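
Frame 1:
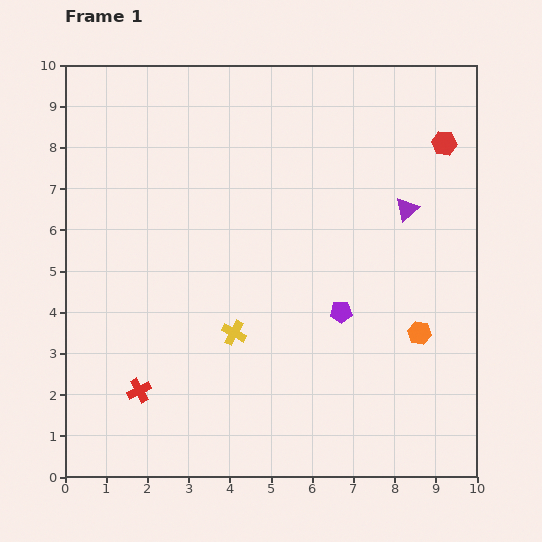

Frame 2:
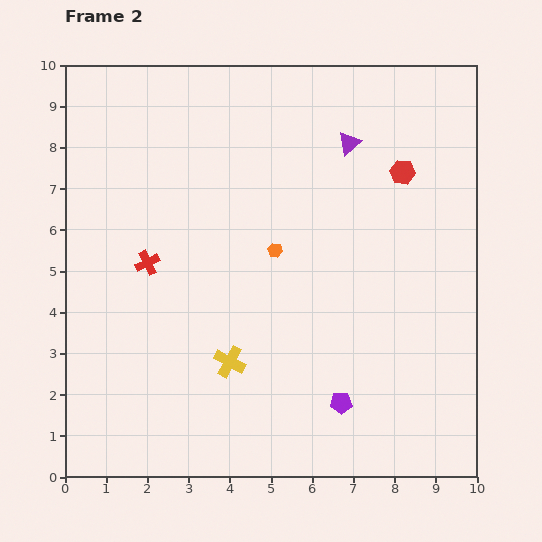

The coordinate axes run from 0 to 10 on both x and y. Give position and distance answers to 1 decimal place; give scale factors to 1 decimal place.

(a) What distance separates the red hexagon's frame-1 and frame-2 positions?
1.2

The red hexagon moved from (9.2, 8.1) to (8.2, 7.4), a distance of √(1.0² + 0.7²) ≈ 1.2.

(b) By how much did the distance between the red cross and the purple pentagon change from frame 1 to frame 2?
+0.5

Distance in frame 1: 5.3. Distance in frame 2: 5.8.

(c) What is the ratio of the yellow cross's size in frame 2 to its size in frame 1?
1.3×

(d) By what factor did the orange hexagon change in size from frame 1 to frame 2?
0.6×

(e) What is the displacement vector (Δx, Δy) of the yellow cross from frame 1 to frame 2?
(-0.1, -0.7)

The yellow cross was at (4.1, 3.5) in frame 1 and (4.0, 2.8) in frame 2.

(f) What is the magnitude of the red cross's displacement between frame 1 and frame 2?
3.1

The red cross moved from (1.8, 2.1) to (2.0, 5.2), a distance of √(0.2² + 3.1²) ≈ 3.1.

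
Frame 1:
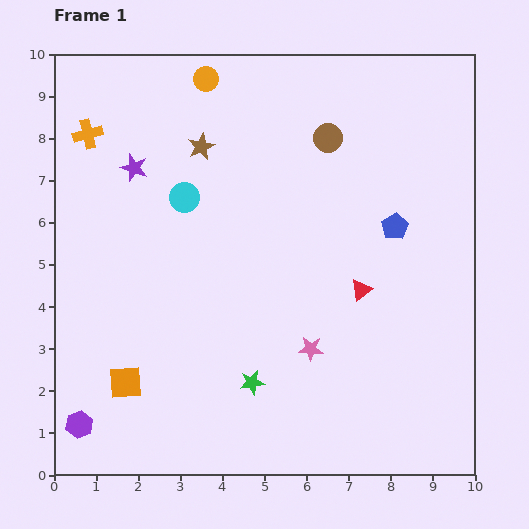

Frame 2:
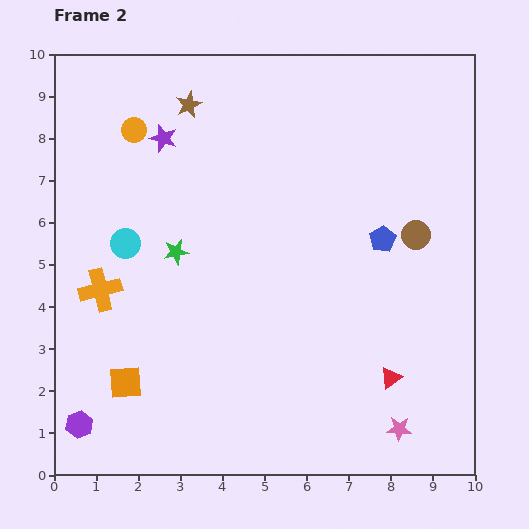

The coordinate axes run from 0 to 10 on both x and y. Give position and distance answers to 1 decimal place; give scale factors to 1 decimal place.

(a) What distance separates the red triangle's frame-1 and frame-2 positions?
2.2

The red triangle moved from (7.3, 4.4) to (8.0, 2.3), a distance of √(0.7² + 2.1²) ≈ 2.2.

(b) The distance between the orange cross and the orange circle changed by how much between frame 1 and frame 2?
+0.8

Distance in frame 1: 3.1. Distance in frame 2: 3.9.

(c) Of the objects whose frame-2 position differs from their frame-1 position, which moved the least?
the blue pentagon

(moved 0.4)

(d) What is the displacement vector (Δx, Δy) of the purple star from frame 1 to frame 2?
(0.7, 0.7)

The purple star was at (1.9, 7.3) in frame 1 and (2.6, 8.0) in frame 2.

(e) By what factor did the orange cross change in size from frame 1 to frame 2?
1.4×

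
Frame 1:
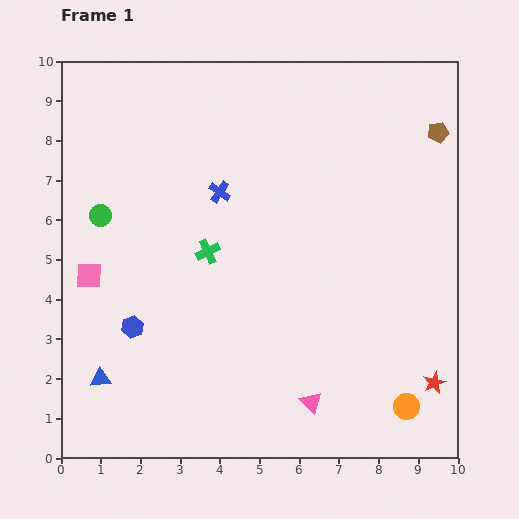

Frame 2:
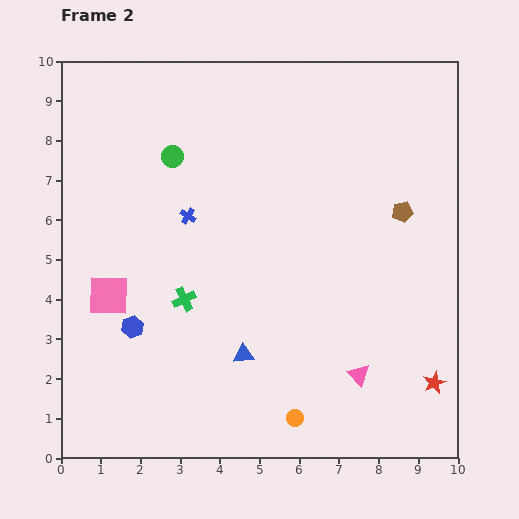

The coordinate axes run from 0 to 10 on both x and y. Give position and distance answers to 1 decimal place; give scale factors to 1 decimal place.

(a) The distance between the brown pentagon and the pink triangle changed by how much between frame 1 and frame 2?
-3.3

Distance in frame 1: 7.5. Distance in frame 2: 4.2.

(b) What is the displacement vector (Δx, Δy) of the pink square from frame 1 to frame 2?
(0.5, -0.5)

The pink square was at (0.7, 4.6) in frame 1 and (1.2, 4.1) in frame 2.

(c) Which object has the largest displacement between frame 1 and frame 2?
the blue triangle

(moved 3.6; next 2.8)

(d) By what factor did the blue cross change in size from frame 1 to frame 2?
0.7×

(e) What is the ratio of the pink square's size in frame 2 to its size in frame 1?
1.6×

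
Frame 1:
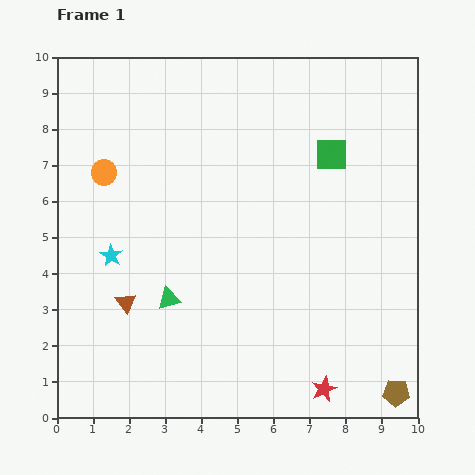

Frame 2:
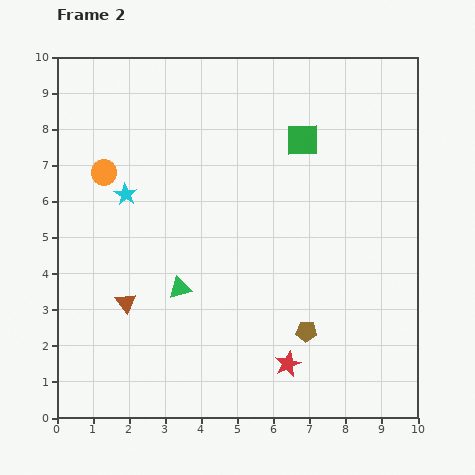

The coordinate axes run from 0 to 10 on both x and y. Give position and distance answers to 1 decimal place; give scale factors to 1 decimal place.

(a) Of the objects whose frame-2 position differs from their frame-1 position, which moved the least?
the green triangle

(moved 0.4)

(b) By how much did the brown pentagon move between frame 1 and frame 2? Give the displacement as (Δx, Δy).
(-2.5, 1.7)

The brown pentagon was at (9.4, 0.7) in frame 1 and (6.9, 2.4) in frame 2.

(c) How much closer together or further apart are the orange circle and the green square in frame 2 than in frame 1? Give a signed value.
-0.7

Distance in frame 1: 6.3. Distance in frame 2: 5.6.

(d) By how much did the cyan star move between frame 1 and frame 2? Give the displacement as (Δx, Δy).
(0.4, 1.7)

The cyan star was at (1.5, 4.5) in frame 1 and (1.9, 6.2) in frame 2.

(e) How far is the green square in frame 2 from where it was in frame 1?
0.9

The green square moved from (7.6, 7.3) to (6.8, 7.7), a distance of √(0.8² + 0.4²) ≈ 0.9.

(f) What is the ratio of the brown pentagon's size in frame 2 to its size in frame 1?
0.8×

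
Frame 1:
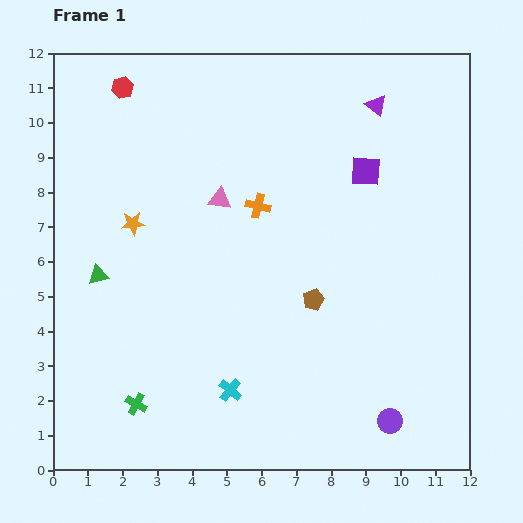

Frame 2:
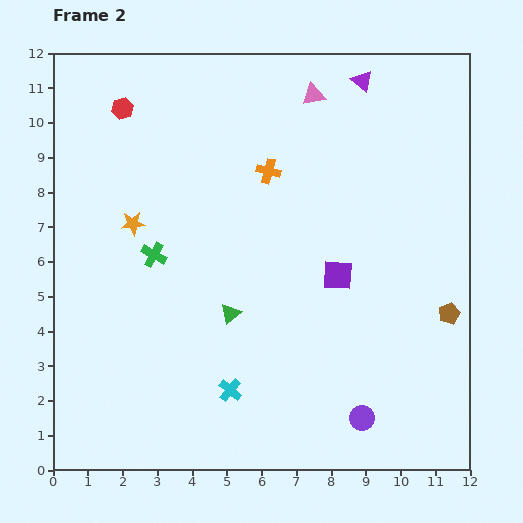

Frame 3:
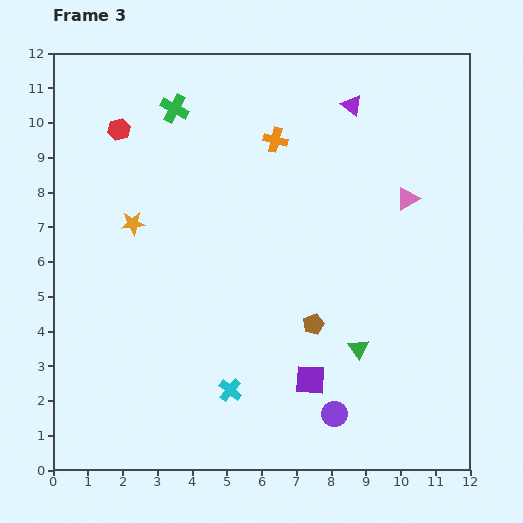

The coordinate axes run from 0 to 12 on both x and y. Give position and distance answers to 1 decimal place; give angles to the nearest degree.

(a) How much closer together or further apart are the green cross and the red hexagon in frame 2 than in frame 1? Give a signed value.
-4.8

Distance in frame 1: 9.1. Distance in frame 2: 4.3.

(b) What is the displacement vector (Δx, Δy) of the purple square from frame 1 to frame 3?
(-1.6, -6.0)

The purple square was at (9.0, 8.6) in frame 1 and (7.4, 2.6) in frame 3.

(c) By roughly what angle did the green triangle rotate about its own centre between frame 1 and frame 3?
50° counter-clockwise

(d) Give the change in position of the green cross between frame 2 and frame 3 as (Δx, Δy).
(0.6, 4.2)

The green cross was at (2.9, 6.2) in frame 2 and (3.5, 10.4) in frame 3.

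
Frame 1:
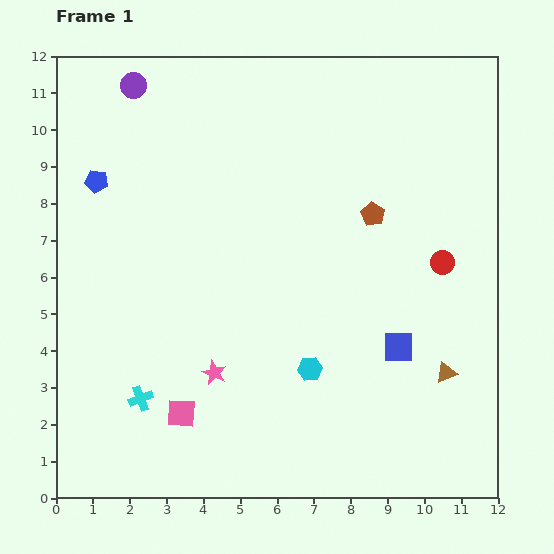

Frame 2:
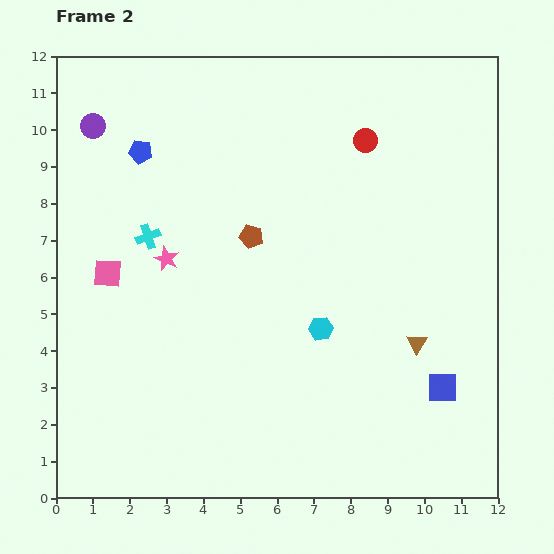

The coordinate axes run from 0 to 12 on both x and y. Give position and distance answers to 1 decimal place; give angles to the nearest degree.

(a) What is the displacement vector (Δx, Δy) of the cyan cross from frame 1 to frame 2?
(0.2, 4.4)

The cyan cross was at (2.3, 2.7) in frame 1 and (2.5, 7.1) in frame 2.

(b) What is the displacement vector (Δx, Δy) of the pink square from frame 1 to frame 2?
(-2.0, 3.8)

The pink square was at (3.4, 2.3) in frame 1 and (1.4, 6.1) in frame 2.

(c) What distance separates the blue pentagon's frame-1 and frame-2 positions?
1.4

The blue pentagon moved from (1.1, 8.6) to (2.3, 9.4), a distance of √(1.2² + 0.8²) ≈ 1.4.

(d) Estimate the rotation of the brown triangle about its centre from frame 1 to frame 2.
37° counter-clockwise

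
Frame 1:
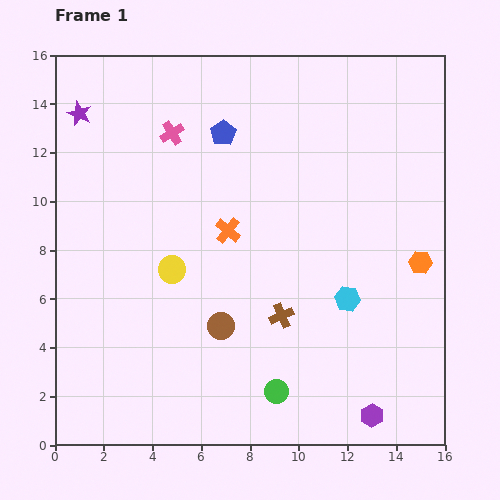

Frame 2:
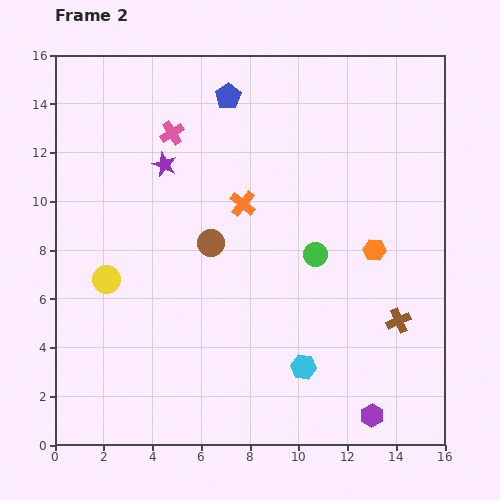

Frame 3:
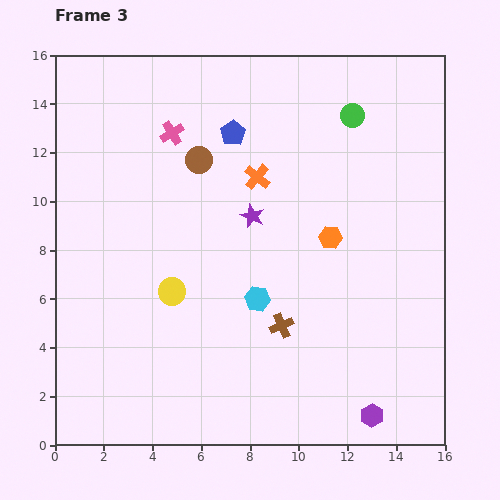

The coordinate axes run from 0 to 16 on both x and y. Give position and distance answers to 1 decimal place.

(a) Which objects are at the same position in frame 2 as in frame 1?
the purple hexagon, the pink cross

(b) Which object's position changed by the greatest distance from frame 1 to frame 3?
the green circle

(moved 11.7; next 8.2)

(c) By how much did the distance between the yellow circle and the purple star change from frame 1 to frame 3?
-2.9

Distance in frame 1: 7.4. Distance in frame 3: 4.5.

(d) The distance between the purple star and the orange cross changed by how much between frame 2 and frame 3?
-2.0

Distance in frame 2: 3.6. Distance in frame 3: 1.6.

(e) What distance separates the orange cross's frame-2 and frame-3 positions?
1.3

The orange cross moved from (7.7, 9.9) to (8.3, 11.0), a distance of √(0.6² + 1.1²) ≈ 1.3.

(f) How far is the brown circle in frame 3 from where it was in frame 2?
3.4

The brown circle moved from (6.4, 8.3) to (5.9, 11.7), a distance of √(0.5² + 3.4²) ≈ 3.4.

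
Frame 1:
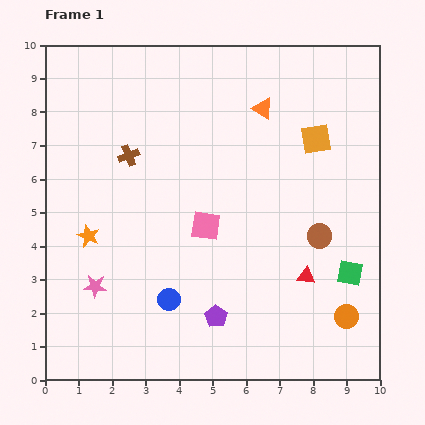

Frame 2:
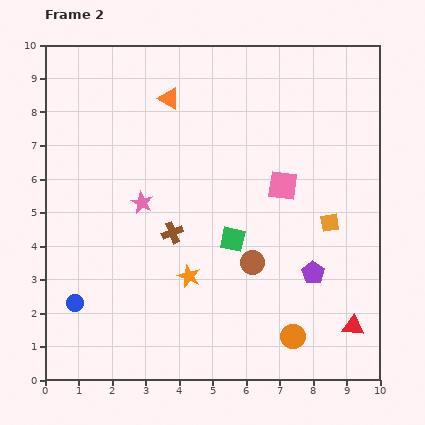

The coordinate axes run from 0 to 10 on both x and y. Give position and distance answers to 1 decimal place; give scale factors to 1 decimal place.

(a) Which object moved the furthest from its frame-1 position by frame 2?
the green square

(moved 3.6; next 3.2)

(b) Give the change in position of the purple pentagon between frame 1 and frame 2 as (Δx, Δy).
(2.9, 1.3)

The purple pentagon was at (5.1, 1.9) in frame 1 and (8.0, 3.2) in frame 2.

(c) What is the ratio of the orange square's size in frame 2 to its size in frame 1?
0.6×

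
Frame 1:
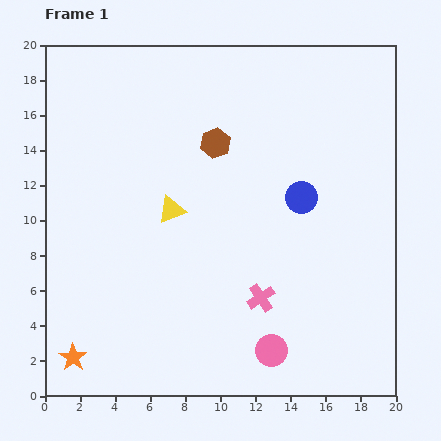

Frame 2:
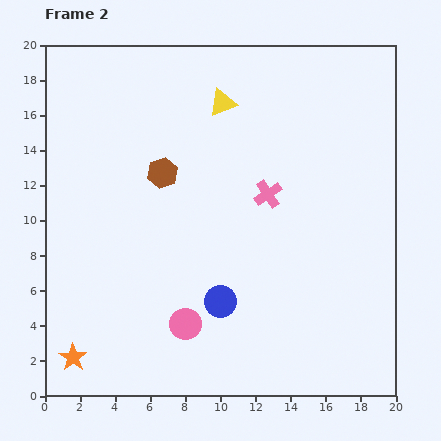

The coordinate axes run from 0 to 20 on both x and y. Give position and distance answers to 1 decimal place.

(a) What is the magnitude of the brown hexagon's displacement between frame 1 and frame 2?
3.4

The brown hexagon moved from (9.7, 14.4) to (6.7, 12.7), a distance of √(3.0² + 1.7²) ≈ 3.4.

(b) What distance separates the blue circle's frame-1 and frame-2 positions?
7.5

The blue circle moved from (14.6, 11.3) to (10.0, 5.4), a distance of √(4.6² + 5.9²) ≈ 7.5.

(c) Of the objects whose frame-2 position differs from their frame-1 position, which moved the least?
the brown hexagon

(moved 3.4)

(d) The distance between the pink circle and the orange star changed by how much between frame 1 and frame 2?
-4.6

Distance in frame 1: 11.3. Distance in frame 2: 6.7.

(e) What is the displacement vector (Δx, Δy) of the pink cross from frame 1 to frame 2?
(0.4, 5.9)

The pink cross was at (12.3, 5.6) in frame 1 and (12.7, 11.5) in frame 2.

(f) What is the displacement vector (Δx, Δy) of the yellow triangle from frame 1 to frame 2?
(2.9, 6.1)

The yellow triangle was at (7.2, 10.6) in frame 1 and (10.1, 16.7) in frame 2.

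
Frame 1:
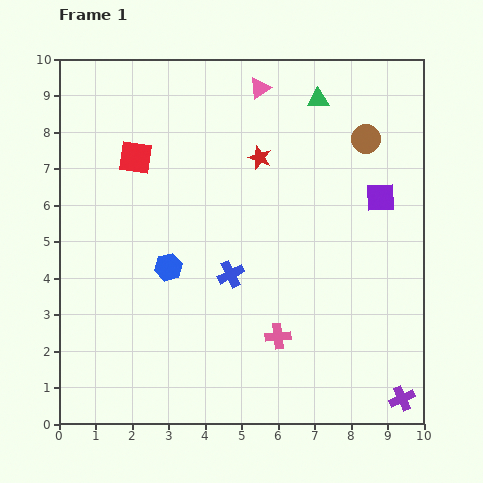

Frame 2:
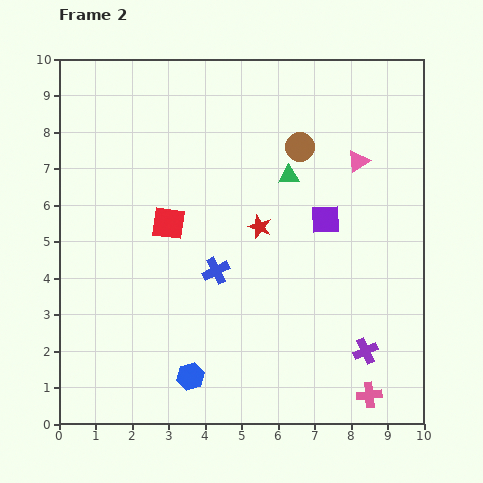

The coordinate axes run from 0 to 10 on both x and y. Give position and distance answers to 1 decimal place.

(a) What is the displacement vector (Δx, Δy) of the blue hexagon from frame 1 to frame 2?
(0.6, -3.0)

The blue hexagon was at (3.0, 4.3) in frame 1 and (3.6, 1.3) in frame 2.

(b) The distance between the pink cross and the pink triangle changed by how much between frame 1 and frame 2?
-0.4

Distance in frame 1: 6.8. Distance in frame 2: 6.4.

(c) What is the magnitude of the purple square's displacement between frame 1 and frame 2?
1.6

The purple square moved from (8.8, 6.2) to (7.3, 5.6), a distance of √(1.5² + 0.6²) ≈ 1.6.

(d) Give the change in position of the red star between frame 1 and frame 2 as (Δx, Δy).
(0.0, -1.9)

The red star was at (5.5, 7.3) in frame 1 and (5.5, 5.4) in frame 2.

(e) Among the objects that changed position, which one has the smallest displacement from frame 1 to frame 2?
the blue cross

(moved 0.4)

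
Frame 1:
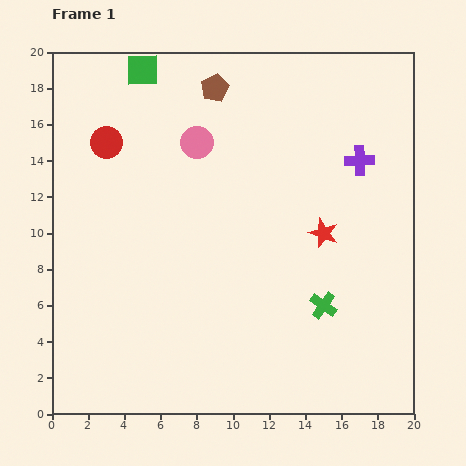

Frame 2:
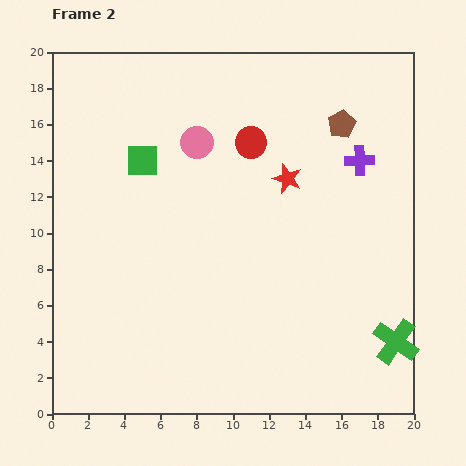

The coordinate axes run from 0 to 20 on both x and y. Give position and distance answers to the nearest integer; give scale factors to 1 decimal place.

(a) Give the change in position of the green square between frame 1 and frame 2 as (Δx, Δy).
(0, -5)

The green square was at (5, 19) in frame 1 and (5, 14) in frame 2.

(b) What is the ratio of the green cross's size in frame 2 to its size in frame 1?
1.7×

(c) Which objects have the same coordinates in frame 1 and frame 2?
the purple cross, the pink circle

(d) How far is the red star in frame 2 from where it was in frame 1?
4

The red star moved from (15, 10) to (13, 13), a distance of √(2² + 3²) ≈ 4.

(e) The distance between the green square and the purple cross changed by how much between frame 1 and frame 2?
-1

Distance in frame 1: 13. Distance in frame 2: 12.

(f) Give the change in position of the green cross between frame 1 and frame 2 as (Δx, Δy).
(4, -2)

The green cross was at (15, 6) in frame 1 and (19, 4) in frame 2.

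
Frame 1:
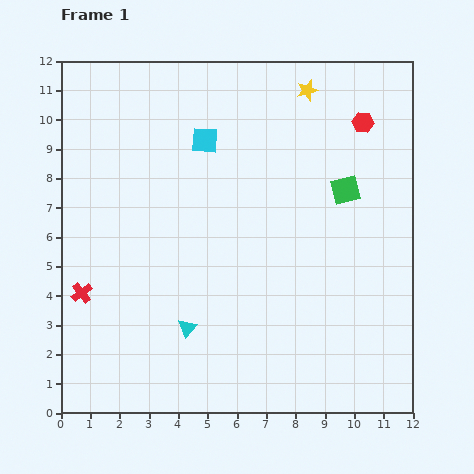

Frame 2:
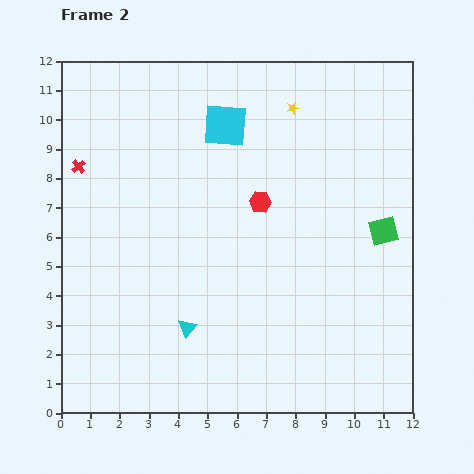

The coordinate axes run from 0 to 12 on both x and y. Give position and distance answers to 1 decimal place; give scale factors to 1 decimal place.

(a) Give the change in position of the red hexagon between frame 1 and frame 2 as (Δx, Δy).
(-3.5, -2.7)

The red hexagon was at (10.3, 9.9) in frame 1 and (6.8, 7.2) in frame 2.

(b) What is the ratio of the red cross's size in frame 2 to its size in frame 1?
0.7×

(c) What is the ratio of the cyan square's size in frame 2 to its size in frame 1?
1.6×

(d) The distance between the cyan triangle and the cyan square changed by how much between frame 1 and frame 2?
+0.6

Distance in frame 1: 6.4. Distance in frame 2: 7.0.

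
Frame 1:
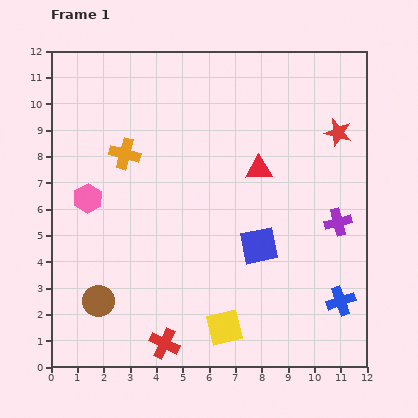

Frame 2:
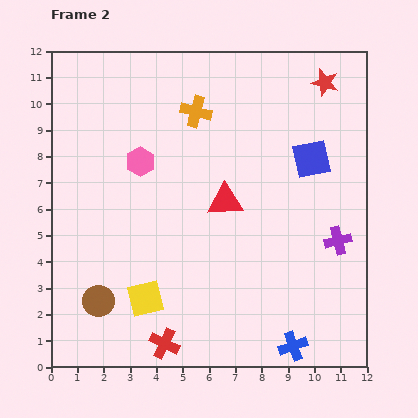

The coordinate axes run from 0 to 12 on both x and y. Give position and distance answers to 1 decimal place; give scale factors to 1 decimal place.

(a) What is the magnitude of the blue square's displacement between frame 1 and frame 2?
3.9

The blue square moved from (7.9, 4.6) to (9.9, 7.9), a distance of √(2.0² + 3.3²) ≈ 3.9.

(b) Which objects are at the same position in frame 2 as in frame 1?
the brown circle, the red cross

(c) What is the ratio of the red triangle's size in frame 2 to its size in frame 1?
1.3×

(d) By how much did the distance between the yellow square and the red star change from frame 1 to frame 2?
+2.1

Distance in frame 1: 8.6. Distance in frame 2: 10.7.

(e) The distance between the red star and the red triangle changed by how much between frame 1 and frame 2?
+2.6

Distance in frame 1: 3.3. Distance in frame 2: 5.9.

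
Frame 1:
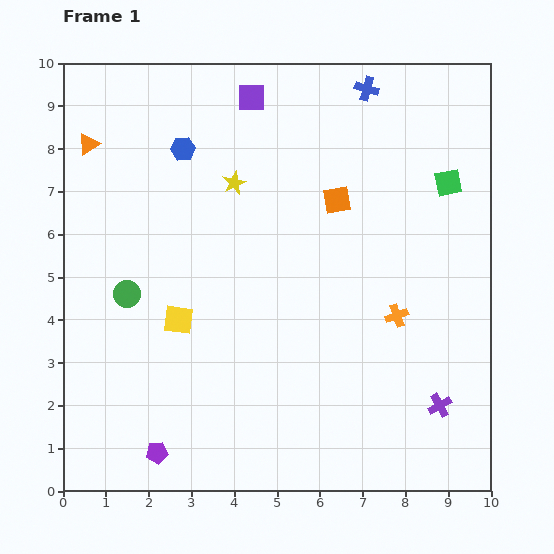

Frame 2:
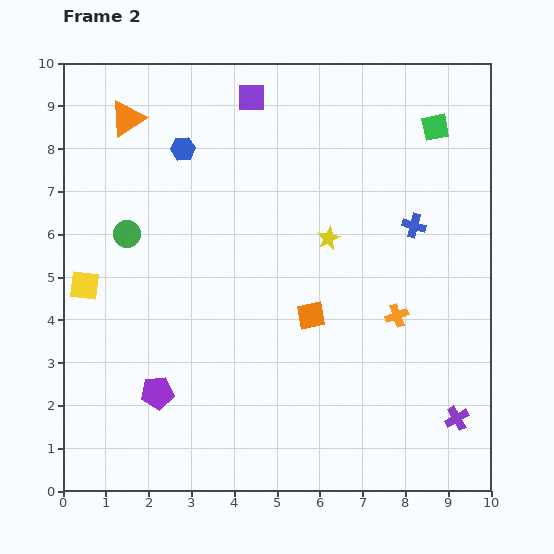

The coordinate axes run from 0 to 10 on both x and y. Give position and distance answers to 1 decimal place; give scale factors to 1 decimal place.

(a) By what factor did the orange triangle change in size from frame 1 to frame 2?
1.7×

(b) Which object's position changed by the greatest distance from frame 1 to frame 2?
the blue cross

(moved 3.4; next 2.8)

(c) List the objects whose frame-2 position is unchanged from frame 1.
the purple square, the orange cross, the blue hexagon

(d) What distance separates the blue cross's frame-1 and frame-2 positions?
3.4

The blue cross moved from (7.1, 9.4) to (8.2, 6.2), a distance of √(1.1² + 3.2²) ≈ 3.4.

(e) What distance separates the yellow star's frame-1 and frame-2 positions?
2.6

The yellow star moved from (4.0, 7.2) to (6.2, 5.9), a distance of √(2.2² + 1.3²) ≈ 2.6.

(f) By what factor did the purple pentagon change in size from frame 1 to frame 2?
1.5×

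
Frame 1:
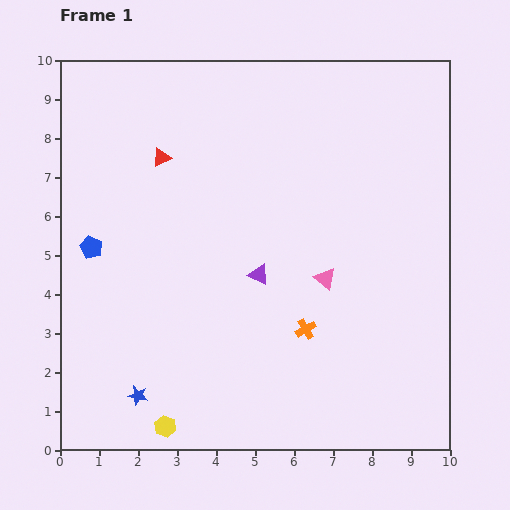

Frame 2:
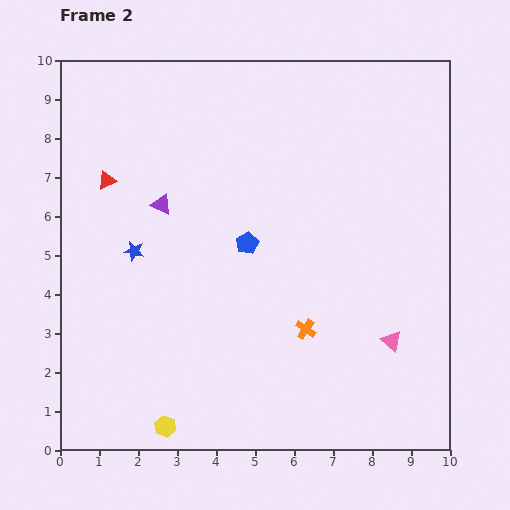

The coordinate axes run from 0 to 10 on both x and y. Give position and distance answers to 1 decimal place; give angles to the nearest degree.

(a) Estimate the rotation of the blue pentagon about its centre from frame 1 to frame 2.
20° clockwise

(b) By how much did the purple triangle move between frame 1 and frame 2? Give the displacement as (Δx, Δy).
(-2.5, 1.8)

The purple triangle was at (5.1, 4.5) in frame 1 and (2.6, 6.3) in frame 2.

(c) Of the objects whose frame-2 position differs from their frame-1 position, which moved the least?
the red triangle

(moved 1.5)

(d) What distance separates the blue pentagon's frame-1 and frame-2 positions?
4.0

The blue pentagon moved from (0.8, 5.2) to (4.8, 5.3), a distance of √(4.0² + 0.1²) ≈ 4.0.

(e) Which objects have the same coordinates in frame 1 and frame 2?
the yellow hexagon, the orange cross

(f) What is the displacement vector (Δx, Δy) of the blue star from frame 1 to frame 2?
(-0.1, 3.7)

The blue star was at (2.0, 1.4) in frame 1 and (1.9, 5.1) in frame 2.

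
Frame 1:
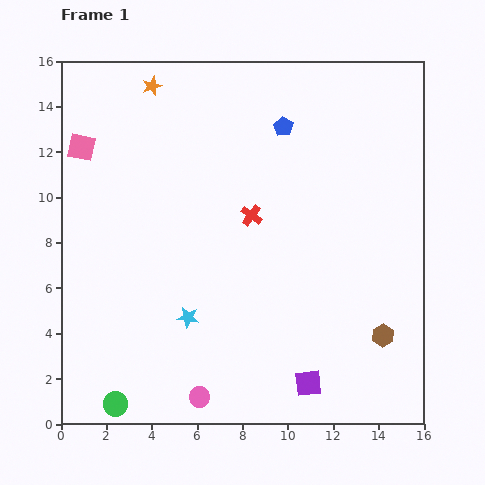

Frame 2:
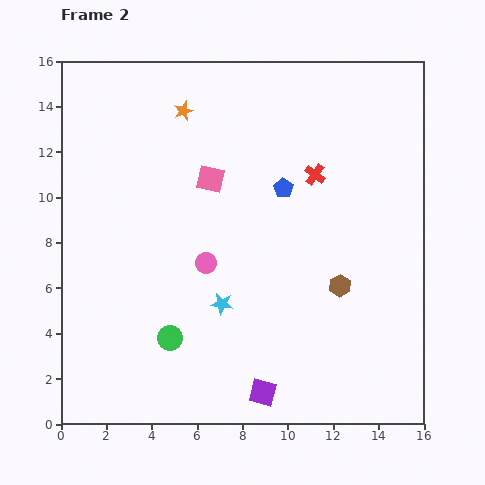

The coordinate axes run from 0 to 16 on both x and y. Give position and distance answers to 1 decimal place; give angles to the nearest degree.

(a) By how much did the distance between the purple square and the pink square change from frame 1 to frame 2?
-4.7

Distance in frame 1: 14.4. Distance in frame 2: 9.7.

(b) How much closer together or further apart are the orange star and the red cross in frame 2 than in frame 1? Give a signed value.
-0.8

Distance in frame 1: 7.2. Distance in frame 2: 6.4.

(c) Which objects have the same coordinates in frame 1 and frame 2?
none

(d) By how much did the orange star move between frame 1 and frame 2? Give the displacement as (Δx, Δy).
(1.4, -1.1)

The orange star was at (4.0, 14.9) in frame 1 and (5.4, 13.8) in frame 2.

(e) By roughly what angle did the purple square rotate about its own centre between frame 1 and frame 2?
21° clockwise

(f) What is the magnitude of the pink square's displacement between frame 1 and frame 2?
5.9

The pink square moved from (0.9, 12.2) to (6.6, 10.8), a distance of √(5.7² + 1.4²) ≈ 5.9.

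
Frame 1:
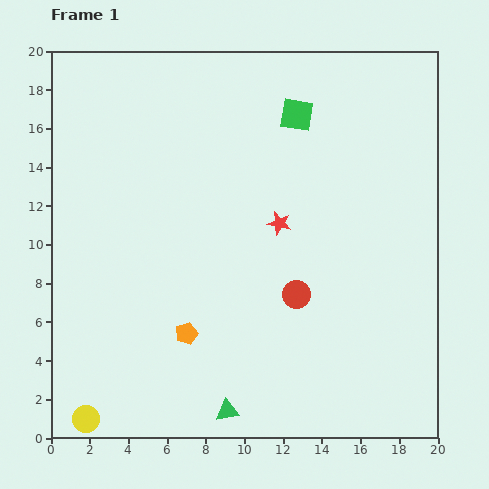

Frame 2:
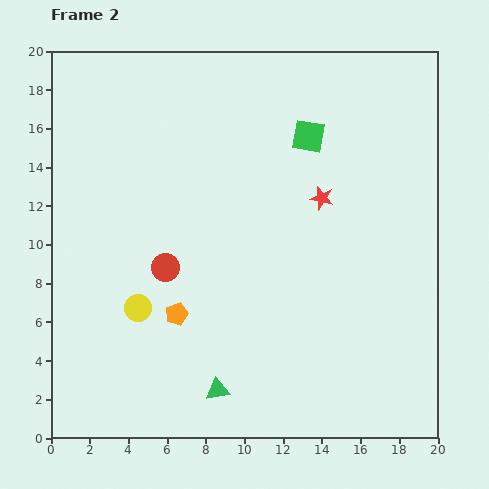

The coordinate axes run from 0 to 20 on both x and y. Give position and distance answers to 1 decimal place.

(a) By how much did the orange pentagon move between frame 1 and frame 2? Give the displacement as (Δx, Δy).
(-0.5, 1.0)

The orange pentagon was at (7.0, 5.4) in frame 1 and (6.5, 6.4) in frame 2.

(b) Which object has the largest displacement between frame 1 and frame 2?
the red circle

(moved 6.9; next 6.3)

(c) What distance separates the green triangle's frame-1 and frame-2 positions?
1.2

The green triangle moved from (9.1, 1.4) to (8.6, 2.5), a distance of √(0.5² + 1.1²) ≈ 1.2.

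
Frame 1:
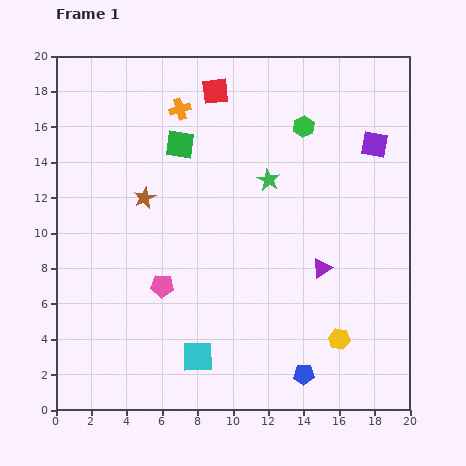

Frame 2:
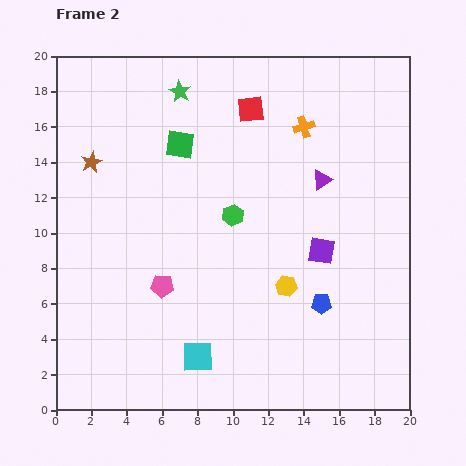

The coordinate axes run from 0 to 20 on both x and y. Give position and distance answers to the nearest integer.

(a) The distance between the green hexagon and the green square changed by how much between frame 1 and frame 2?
-2

Distance in frame 1: 7. Distance in frame 2: 5.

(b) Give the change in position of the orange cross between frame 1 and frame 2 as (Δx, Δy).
(7, -1)

The orange cross was at (7, 17) in frame 1 and (14, 16) in frame 2.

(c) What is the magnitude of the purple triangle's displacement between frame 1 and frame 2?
5

The purple triangle moved from (15, 8) to (15, 13), a distance of √(0² + 5²) ≈ 5.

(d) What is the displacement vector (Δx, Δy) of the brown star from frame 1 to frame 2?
(-3, 2)

The brown star was at (5, 12) in frame 1 and (2, 14) in frame 2.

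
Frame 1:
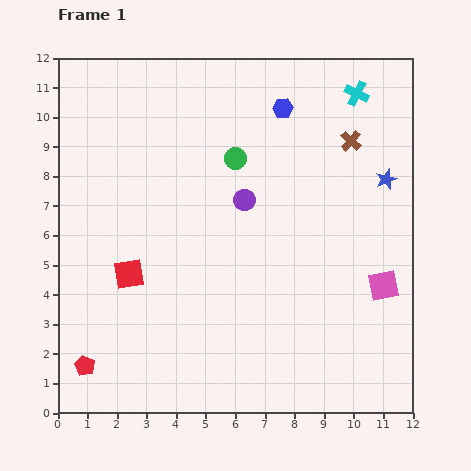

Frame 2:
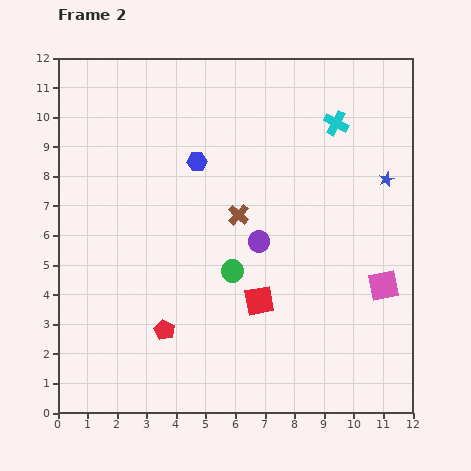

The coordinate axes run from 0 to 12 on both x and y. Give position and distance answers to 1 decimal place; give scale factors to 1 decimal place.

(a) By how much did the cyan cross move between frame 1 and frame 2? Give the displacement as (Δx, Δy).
(-0.7, -1.0)

The cyan cross was at (10.1, 10.8) in frame 1 and (9.4, 9.8) in frame 2.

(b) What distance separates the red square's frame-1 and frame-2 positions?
4.5

The red square moved from (2.4, 4.7) to (6.8, 3.8), a distance of √(4.4² + 0.9²) ≈ 4.5.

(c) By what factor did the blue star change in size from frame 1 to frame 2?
0.7×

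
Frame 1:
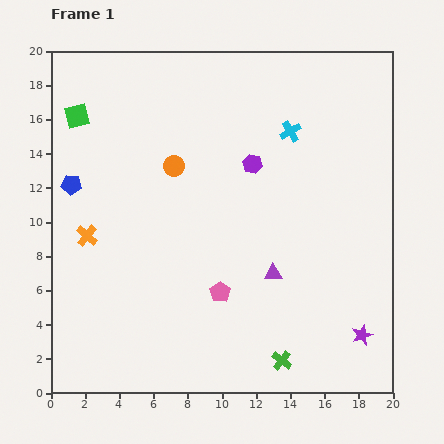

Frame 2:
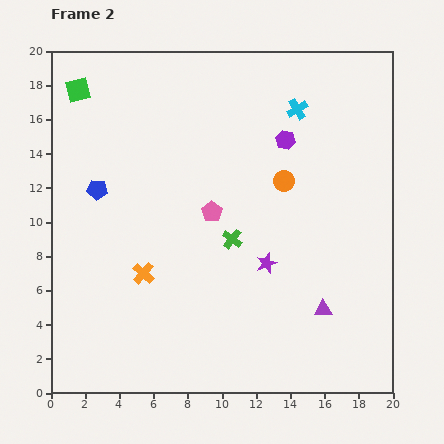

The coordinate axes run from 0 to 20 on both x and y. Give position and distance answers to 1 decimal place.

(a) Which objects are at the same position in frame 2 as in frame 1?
none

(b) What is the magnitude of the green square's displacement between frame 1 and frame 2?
1.5

The green square moved from (1.5, 16.2) to (1.6, 17.7), a distance of √(0.1² + 1.5²) ≈ 1.5.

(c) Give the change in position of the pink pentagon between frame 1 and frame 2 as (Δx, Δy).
(-0.5, 4.7)

The pink pentagon was at (9.9, 5.9) in frame 1 and (9.4, 10.6) in frame 2.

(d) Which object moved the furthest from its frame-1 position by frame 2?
the green cross

(moved 7.7; next 7.0)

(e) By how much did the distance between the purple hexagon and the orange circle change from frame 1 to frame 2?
-2.2

Distance in frame 1: 4.6. Distance in frame 2: 2.4.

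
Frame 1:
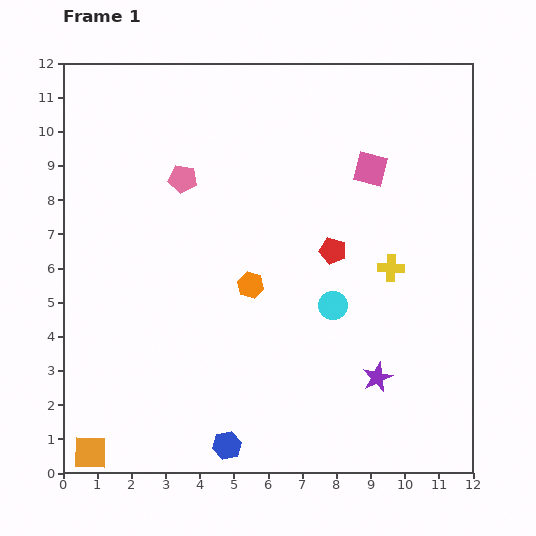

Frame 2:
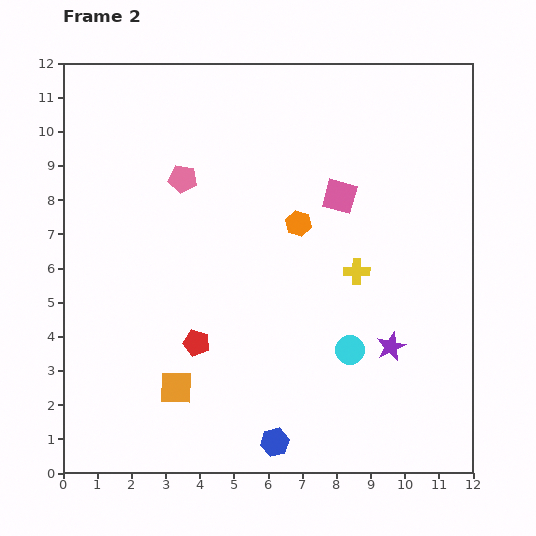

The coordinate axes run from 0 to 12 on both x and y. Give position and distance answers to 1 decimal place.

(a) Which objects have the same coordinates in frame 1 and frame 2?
the pink pentagon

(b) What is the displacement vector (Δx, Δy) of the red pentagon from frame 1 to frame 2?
(-4.0, -2.7)

The red pentagon was at (7.9, 6.5) in frame 1 and (3.9, 3.8) in frame 2.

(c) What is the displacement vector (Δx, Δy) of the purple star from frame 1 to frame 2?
(0.4, 0.9)

The purple star was at (9.2, 2.8) in frame 1 and (9.6, 3.7) in frame 2.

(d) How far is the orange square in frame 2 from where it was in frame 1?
3.1

The orange square moved from (0.8, 0.6) to (3.3, 2.5), a distance of √(2.5² + 1.9²) ≈ 3.1.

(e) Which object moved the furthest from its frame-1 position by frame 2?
the red pentagon

(moved 4.8; next 3.1)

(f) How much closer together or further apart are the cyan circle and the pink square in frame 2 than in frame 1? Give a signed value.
+0.4

Distance in frame 1: 4.1. Distance in frame 2: 4.5.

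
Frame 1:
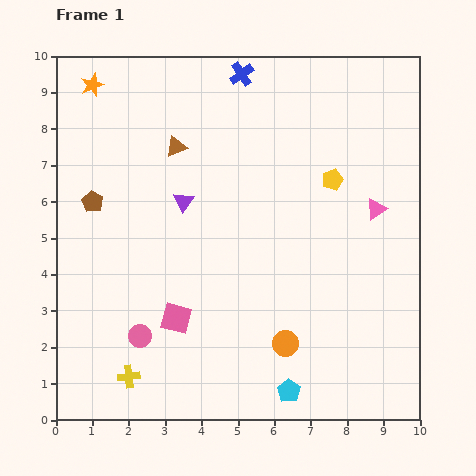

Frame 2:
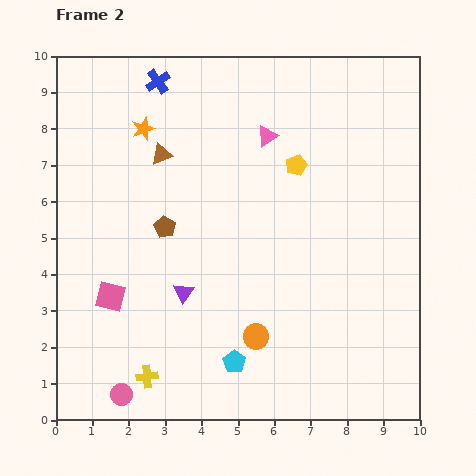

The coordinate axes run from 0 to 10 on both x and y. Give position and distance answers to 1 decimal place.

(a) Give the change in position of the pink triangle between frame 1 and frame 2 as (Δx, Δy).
(-3.0, 2.0)

The pink triangle was at (8.8, 5.8) in frame 1 and (5.8, 7.8) in frame 2.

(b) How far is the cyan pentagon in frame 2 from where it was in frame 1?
1.7

The cyan pentagon moved from (6.4, 0.8) to (4.9, 1.6), a distance of √(1.5² + 0.8²) ≈ 1.7.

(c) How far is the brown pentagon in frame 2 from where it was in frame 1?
2.1

The brown pentagon moved from (1.0, 6.0) to (3.0, 5.3), a distance of √(2.0² + 0.7²) ≈ 2.1.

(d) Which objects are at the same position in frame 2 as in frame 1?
none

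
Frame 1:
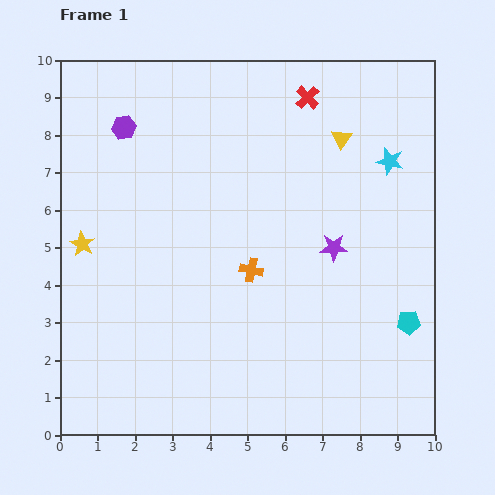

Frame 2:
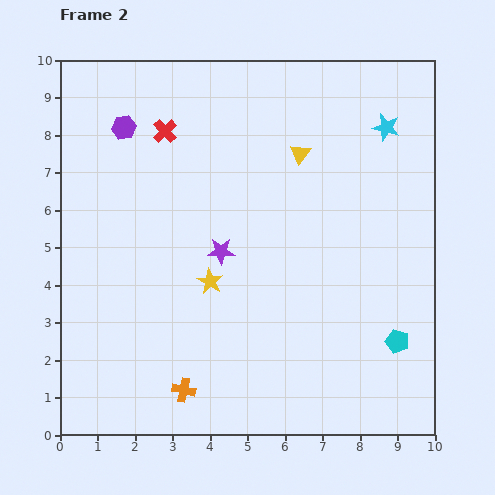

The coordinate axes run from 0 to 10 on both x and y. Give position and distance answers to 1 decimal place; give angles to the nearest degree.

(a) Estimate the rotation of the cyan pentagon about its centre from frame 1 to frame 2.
20° clockwise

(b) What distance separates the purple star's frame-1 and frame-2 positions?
3.0

The purple star moved from (7.3, 5.0) to (4.3, 4.9), a distance of √(3.0² + 0.1²) ≈ 3.0.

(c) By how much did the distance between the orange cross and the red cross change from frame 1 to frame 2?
+2.1

Distance in frame 1: 4.8. Distance in frame 2: 6.9.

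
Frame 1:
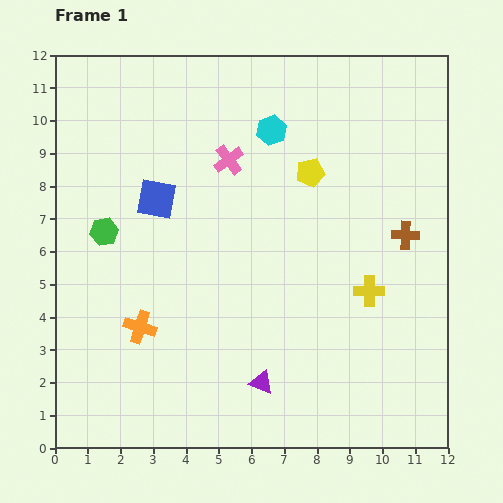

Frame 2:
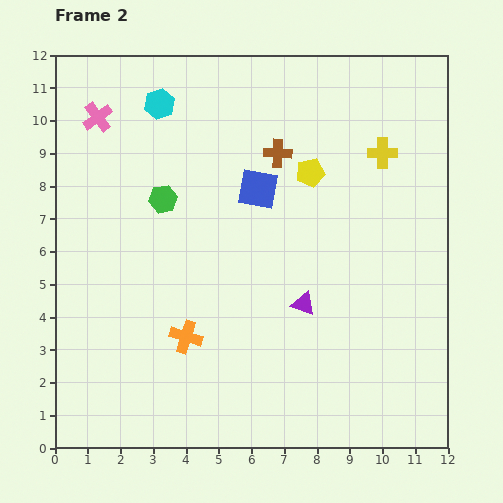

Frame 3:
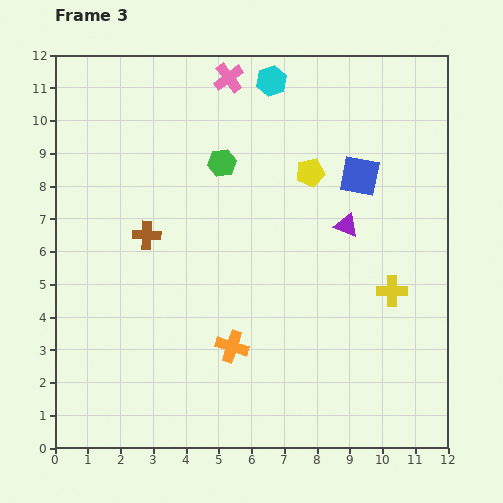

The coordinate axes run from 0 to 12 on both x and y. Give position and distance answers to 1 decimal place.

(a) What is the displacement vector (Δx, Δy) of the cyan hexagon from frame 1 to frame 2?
(-3.4, 0.8)

The cyan hexagon was at (6.6, 9.7) in frame 1 and (3.2, 10.5) in frame 2.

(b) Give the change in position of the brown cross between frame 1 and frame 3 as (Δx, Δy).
(-7.9, 0.0)

The brown cross was at (10.7, 6.5) in frame 1 and (2.8, 6.5) in frame 3.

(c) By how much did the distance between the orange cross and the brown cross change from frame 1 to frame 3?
-4.3

Distance in frame 1: 8.6. Distance in frame 3: 4.3.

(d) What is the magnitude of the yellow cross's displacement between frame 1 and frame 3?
0.7

The yellow cross moved from (9.6, 4.8) to (10.3, 4.8), a distance of √(0.7² + 0.0²) ≈ 0.7.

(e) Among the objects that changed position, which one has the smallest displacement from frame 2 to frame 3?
the orange cross

(moved 1.4)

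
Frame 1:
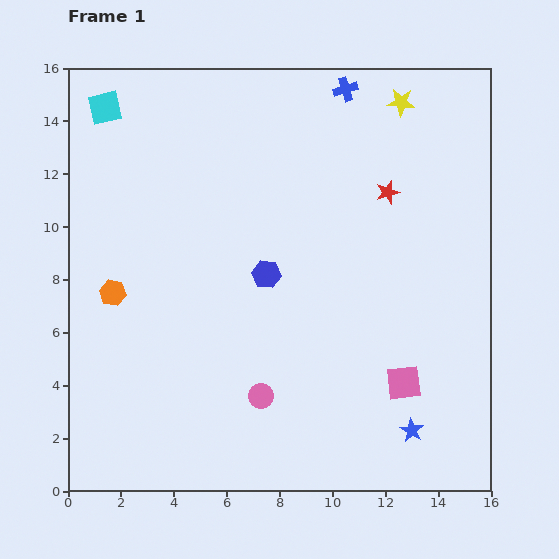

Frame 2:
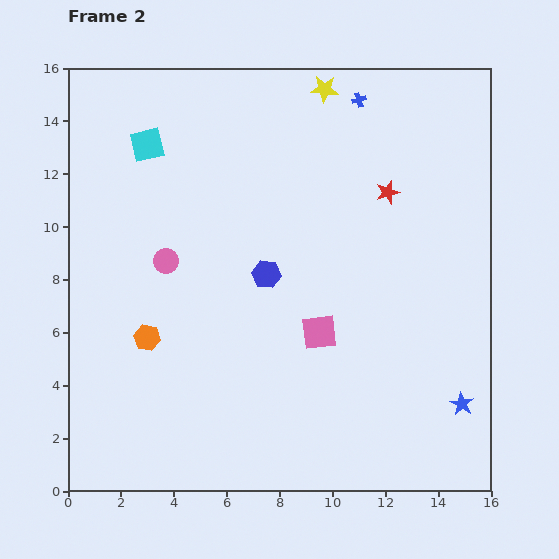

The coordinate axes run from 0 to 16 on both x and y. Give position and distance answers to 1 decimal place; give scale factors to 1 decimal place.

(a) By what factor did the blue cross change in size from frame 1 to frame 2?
0.6×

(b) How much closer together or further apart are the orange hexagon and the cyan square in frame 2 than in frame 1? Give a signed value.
+0.3

Distance in frame 1: 7.0. Distance in frame 2: 7.3.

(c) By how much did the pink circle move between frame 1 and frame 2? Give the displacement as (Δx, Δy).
(-3.6, 5.1)

The pink circle was at (7.3, 3.6) in frame 1 and (3.7, 8.7) in frame 2.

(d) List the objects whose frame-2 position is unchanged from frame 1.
the blue hexagon, the red star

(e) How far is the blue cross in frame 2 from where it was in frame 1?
0.6

The blue cross moved from (10.5, 15.2) to (11.0, 14.8), a distance of √(0.5² + 0.4²) ≈ 0.6.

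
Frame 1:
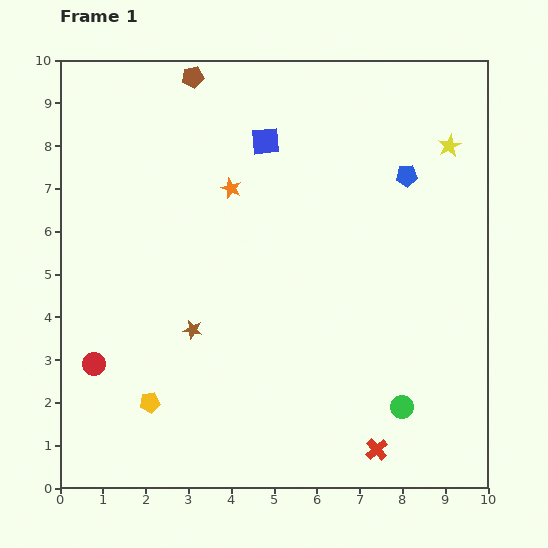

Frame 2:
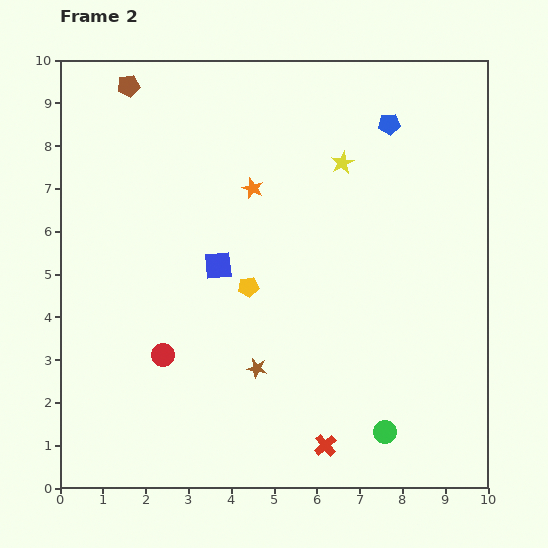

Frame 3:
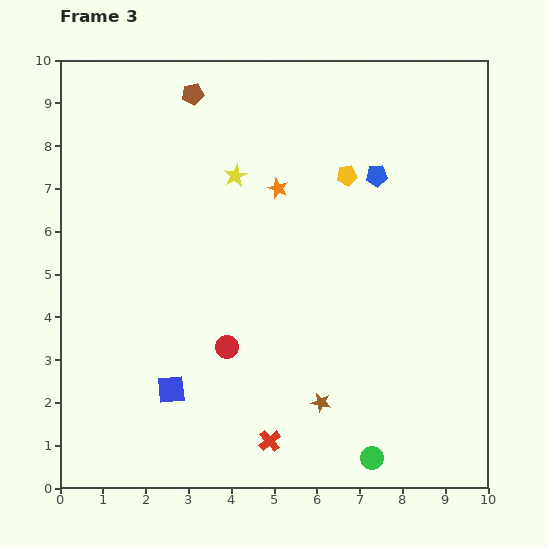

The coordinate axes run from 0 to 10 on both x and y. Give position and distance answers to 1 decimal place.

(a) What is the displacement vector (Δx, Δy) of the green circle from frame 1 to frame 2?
(-0.4, -0.6)

The green circle was at (8.0, 1.9) in frame 1 and (7.6, 1.3) in frame 2.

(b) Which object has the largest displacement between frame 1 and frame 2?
the yellow pentagon

(moved 3.5; next 3.1)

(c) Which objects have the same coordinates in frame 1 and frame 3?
none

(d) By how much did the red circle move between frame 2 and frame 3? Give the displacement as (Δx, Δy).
(1.5, 0.2)

The red circle was at (2.4, 3.1) in frame 2 and (3.9, 3.3) in frame 3.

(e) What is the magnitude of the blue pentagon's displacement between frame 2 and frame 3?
1.2

The blue pentagon moved from (7.7, 8.5) to (7.4, 7.3), a distance of √(0.3² + 1.2²) ≈ 1.2.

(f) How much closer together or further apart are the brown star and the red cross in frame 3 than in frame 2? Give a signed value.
-0.9

Distance in frame 2: 2.4. Distance in frame 3: 1.5.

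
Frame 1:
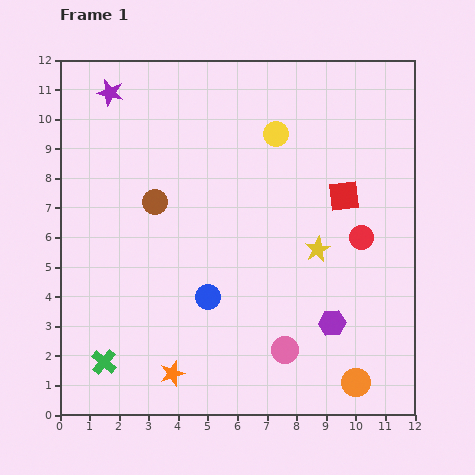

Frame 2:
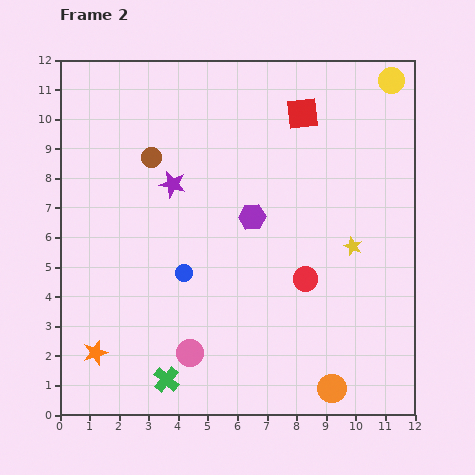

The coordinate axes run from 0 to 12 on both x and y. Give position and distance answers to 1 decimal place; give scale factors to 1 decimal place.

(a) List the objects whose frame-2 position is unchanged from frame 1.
none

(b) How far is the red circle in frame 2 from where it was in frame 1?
2.4

The red circle moved from (10.2, 6.0) to (8.3, 4.6), a distance of √(1.9² + 1.4²) ≈ 2.4.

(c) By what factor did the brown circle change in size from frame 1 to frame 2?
0.8×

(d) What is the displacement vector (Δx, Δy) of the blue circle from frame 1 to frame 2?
(-0.8, 0.8)

The blue circle was at (5.0, 4.0) in frame 1 and (4.2, 4.8) in frame 2.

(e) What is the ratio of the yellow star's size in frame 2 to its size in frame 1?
0.7×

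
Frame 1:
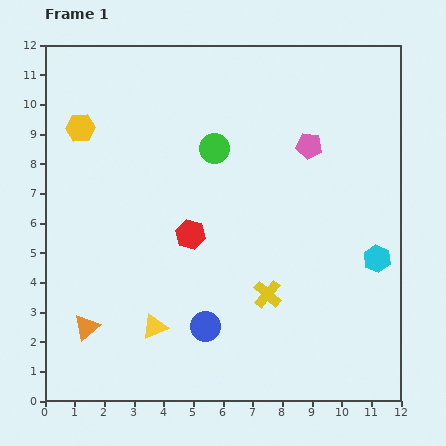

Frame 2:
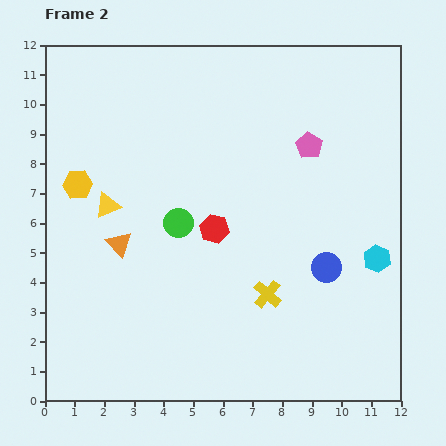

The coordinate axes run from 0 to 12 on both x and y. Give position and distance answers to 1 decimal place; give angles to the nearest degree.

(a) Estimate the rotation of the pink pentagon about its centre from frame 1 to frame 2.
23° clockwise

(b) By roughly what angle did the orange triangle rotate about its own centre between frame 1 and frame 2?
33° counter-clockwise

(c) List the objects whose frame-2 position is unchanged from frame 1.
the pink pentagon, the cyan hexagon, the yellow cross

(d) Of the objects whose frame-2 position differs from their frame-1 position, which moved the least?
the red hexagon

(moved 0.8)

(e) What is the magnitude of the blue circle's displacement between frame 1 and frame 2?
4.6

The blue circle moved from (5.4, 2.5) to (9.5, 4.5), a distance of √(4.1² + 2.0²) ≈ 4.6.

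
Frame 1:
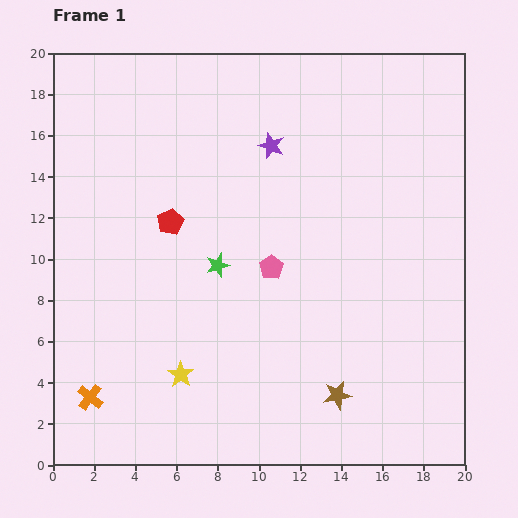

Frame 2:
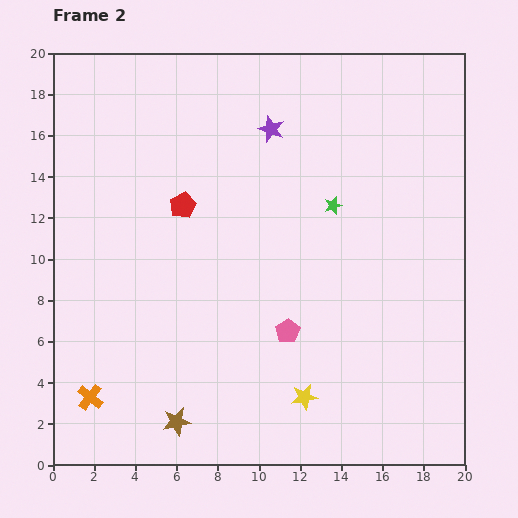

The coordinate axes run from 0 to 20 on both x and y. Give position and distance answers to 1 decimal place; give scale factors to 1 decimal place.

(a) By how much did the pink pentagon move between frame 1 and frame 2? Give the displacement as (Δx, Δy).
(0.8, -3.1)

The pink pentagon was at (10.6, 9.6) in frame 1 and (11.4, 6.5) in frame 2.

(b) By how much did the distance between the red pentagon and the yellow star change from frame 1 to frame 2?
+3.6

Distance in frame 1: 7.4. Distance in frame 2: 11.0.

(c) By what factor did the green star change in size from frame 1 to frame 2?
0.8×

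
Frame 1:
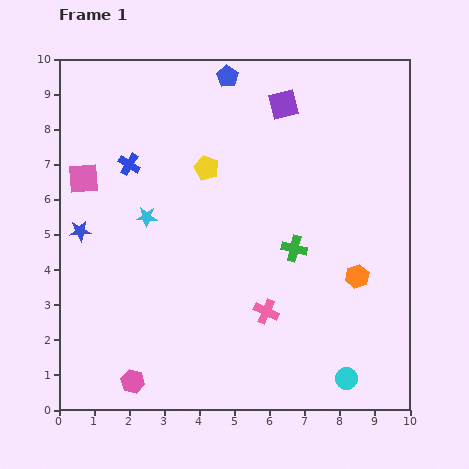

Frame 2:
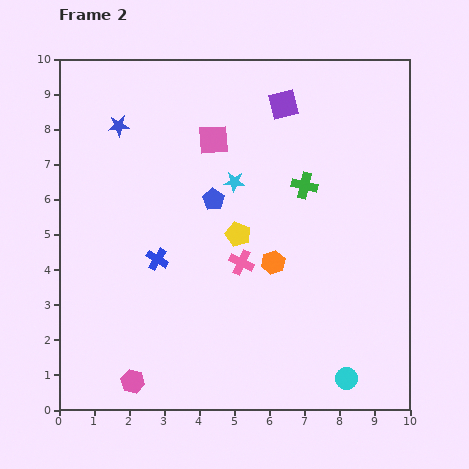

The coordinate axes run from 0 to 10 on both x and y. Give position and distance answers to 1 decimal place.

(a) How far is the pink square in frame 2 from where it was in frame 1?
3.9

The pink square moved from (0.7, 6.6) to (4.4, 7.7), a distance of √(3.7² + 1.1²) ≈ 3.9.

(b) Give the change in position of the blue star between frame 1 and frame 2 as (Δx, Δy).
(1.1, 3.0)

The blue star was at (0.6, 5.1) in frame 1 and (1.7, 8.1) in frame 2.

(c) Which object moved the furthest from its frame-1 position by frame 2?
the pink square

(moved 3.9; next 3.5)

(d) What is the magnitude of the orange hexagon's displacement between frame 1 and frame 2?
2.4

The orange hexagon moved from (8.5, 3.8) to (6.1, 4.2), a distance of √(2.4² + 0.4²) ≈ 2.4.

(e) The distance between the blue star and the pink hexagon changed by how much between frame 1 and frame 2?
+2.7

Distance in frame 1: 4.6. Distance in frame 2: 7.3.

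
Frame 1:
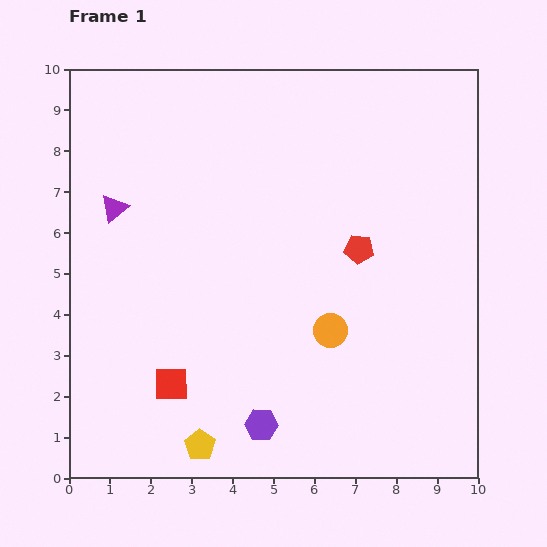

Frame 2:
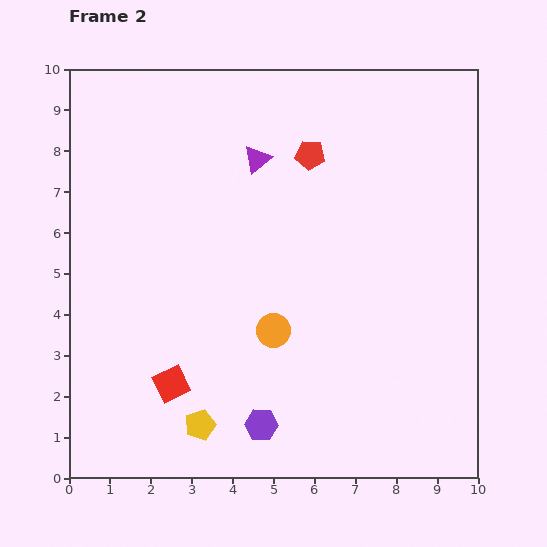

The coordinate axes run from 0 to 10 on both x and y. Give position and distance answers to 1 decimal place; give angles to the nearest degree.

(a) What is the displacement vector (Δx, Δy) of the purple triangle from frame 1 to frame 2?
(3.5, 1.2)

The purple triangle was at (1.1, 6.6) in frame 1 and (4.6, 7.8) in frame 2.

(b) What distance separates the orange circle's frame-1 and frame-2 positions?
1.4

The orange circle moved from (6.4, 3.6) to (5.0, 3.6), a distance of √(1.4² + 0.0²) ≈ 1.4.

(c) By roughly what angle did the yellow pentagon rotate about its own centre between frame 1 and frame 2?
17° clockwise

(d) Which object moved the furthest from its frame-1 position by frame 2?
the purple triangle

(moved 3.7; next 2.6)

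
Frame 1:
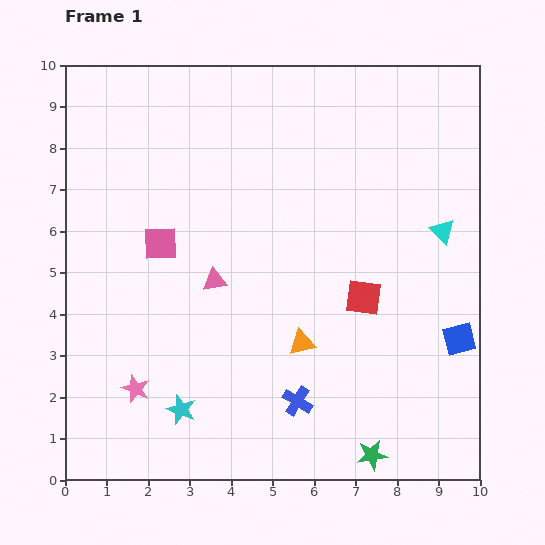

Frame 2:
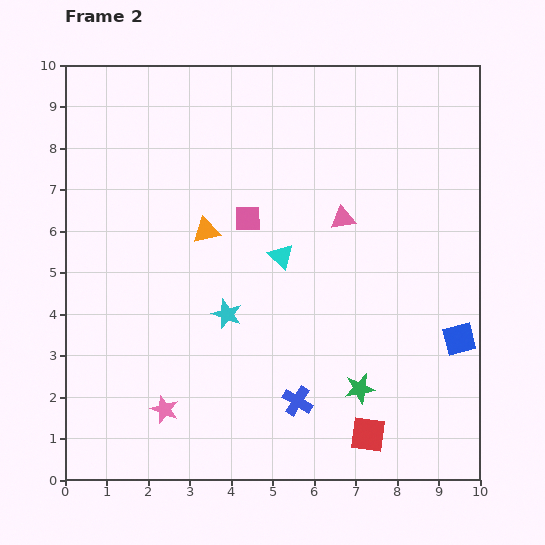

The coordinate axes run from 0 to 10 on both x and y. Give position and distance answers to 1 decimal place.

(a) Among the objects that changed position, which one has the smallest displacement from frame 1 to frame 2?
the pink star

(moved 0.9)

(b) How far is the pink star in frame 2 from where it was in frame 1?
0.9

The pink star moved from (1.7, 2.2) to (2.4, 1.7), a distance of √(0.7² + 0.5²) ≈ 0.9.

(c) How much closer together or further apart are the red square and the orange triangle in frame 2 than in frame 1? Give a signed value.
+4.4

Distance in frame 1: 1.9. Distance in frame 2: 6.3.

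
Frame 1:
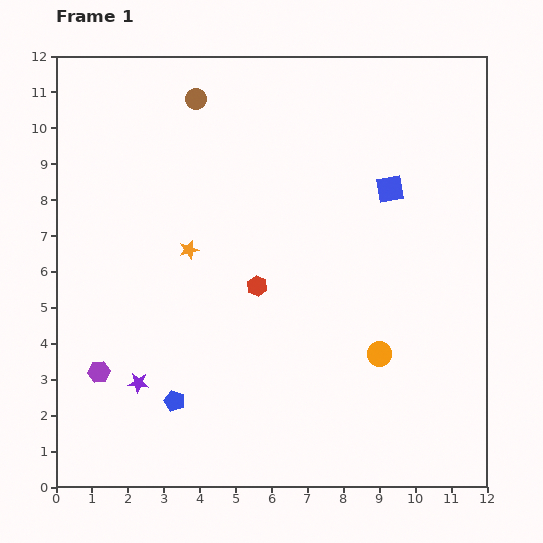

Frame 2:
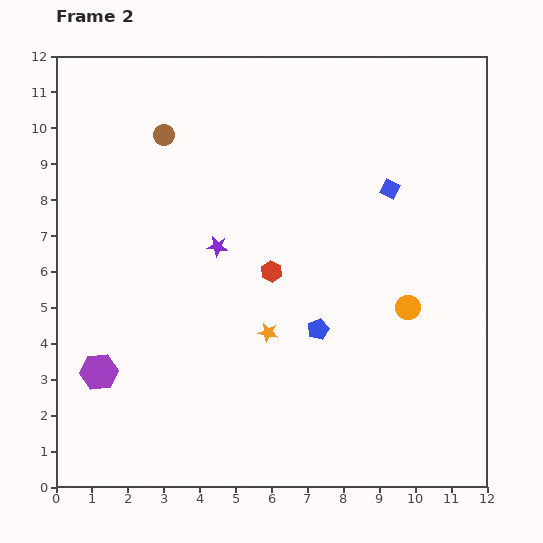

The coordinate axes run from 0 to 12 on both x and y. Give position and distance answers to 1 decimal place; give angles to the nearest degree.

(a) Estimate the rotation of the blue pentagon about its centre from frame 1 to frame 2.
28° clockwise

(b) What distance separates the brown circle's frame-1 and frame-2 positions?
1.3

The brown circle moved from (3.9, 10.8) to (3.0, 9.8), a distance of √(0.9² + 1.0²) ≈ 1.3.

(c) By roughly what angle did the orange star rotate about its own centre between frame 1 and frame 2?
26° clockwise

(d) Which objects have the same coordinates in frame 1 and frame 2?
the blue square, the purple hexagon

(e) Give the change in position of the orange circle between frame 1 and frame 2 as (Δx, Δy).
(0.8, 1.3)

The orange circle was at (9.0, 3.7) in frame 1 and (9.8, 5.0) in frame 2.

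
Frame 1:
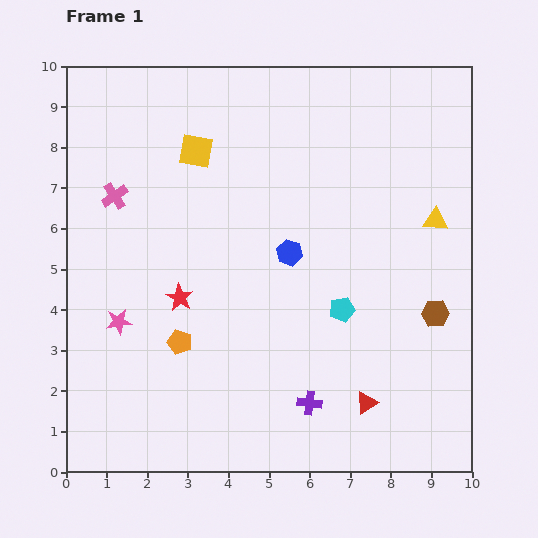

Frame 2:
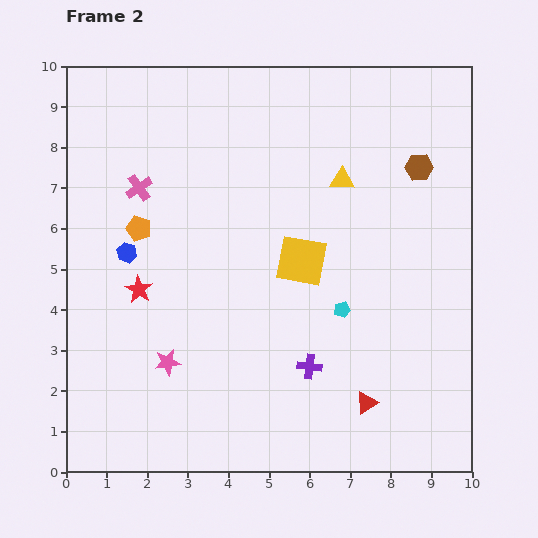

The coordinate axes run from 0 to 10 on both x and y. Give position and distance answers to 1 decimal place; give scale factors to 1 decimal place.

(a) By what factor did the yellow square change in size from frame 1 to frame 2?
1.5×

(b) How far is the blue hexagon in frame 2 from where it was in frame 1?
4.0

The blue hexagon moved from (5.5, 5.4) to (1.5, 5.4), a distance of √(4.0² + 0.0²) ≈ 4.0.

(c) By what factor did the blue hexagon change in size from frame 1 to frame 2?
0.8×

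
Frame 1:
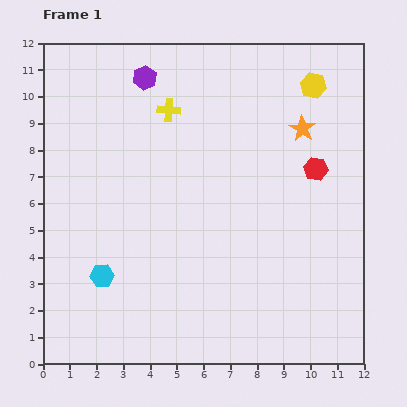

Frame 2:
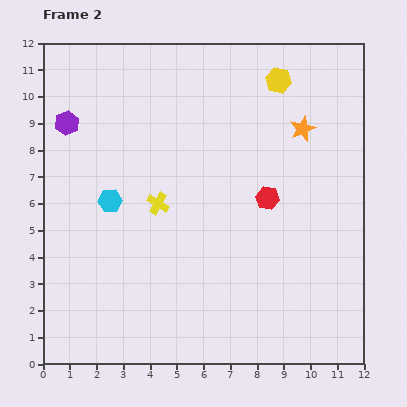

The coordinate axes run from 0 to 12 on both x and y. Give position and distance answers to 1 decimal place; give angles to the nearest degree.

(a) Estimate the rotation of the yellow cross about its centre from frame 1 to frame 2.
26° clockwise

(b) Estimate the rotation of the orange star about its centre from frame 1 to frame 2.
18° clockwise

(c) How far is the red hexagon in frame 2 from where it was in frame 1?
2.1

The red hexagon moved from (10.2, 7.3) to (8.4, 6.2), a distance of √(1.8² + 1.1²) ≈ 2.1.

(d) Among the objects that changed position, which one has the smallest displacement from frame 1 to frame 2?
the yellow hexagon

(moved 1.3)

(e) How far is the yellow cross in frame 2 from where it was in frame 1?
3.5

The yellow cross moved from (4.7, 9.5) to (4.3, 6.0), a distance of √(0.4² + 3.5²) ≈ 3.5.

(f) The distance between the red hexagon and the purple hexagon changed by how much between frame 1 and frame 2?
+0.8

Distance in frame 1: 7.2. Distance in frame 2: 8.0.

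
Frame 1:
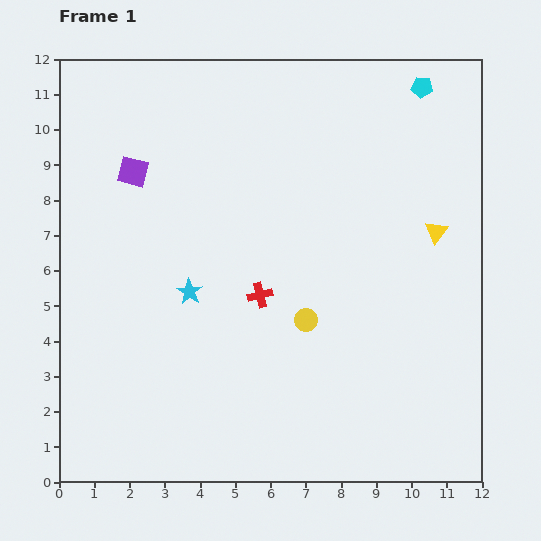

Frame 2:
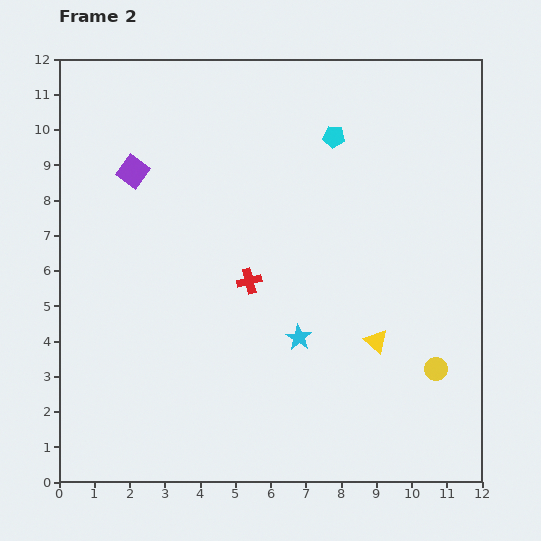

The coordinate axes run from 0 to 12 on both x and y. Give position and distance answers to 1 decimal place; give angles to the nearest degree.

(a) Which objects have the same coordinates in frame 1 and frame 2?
the purple square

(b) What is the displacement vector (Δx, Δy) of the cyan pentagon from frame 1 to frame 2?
(-2.5, -1.4)

The cyan pentagon was at (10.3, 11.2) in frame 1 and (7.8, 9.8) in frame 2.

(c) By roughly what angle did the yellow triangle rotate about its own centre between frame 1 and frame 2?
25° counter-clockwise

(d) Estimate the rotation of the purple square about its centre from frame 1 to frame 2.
21° clockwise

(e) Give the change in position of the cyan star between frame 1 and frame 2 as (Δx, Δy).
(3.1, -1.3)

The cyan star was at (3.7, 5.4) in frame 1 and (6.8, 4.1) in frame 2.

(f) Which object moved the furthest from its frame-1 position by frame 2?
the yellow circle

(moved 4.0; next 3.5)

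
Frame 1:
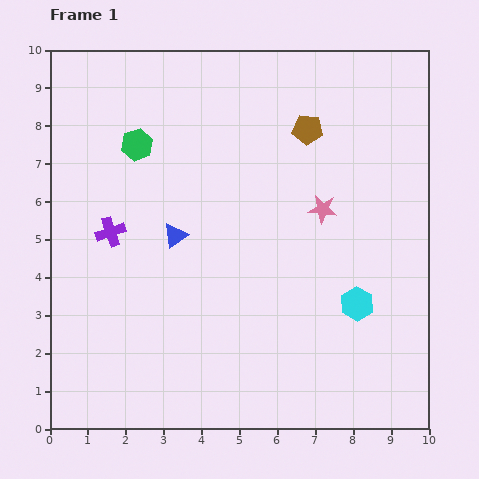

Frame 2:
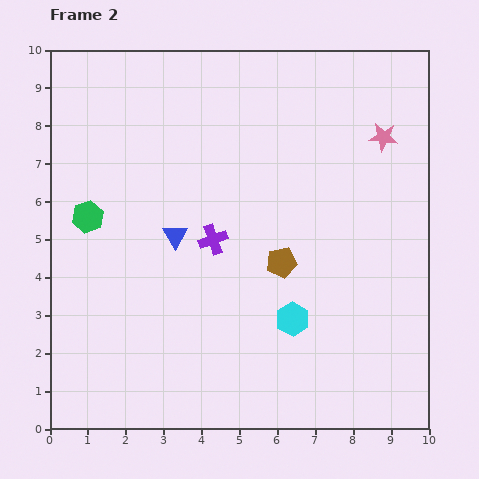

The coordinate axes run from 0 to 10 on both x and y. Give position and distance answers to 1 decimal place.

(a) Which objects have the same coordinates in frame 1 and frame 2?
the blue triangle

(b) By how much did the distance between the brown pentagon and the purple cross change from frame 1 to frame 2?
-4.0

Distance in frame 1: 5.9. Distance in frame 2: 1.9.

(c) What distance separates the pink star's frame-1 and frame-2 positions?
2.5

The pink star moved from (7.2, 5.8) to (8.8, 7.7), a distance of √(1.6² + 1.9²) ≈ 2.5.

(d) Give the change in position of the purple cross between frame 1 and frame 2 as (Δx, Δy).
(2.7, -0.2)

The purple cross was at (1.6, 5.2) in frame 1 and (4.3, 5.0) in frame 2.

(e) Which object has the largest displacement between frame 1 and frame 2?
the brown pentagon

(moved 3.6; next 2.7)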